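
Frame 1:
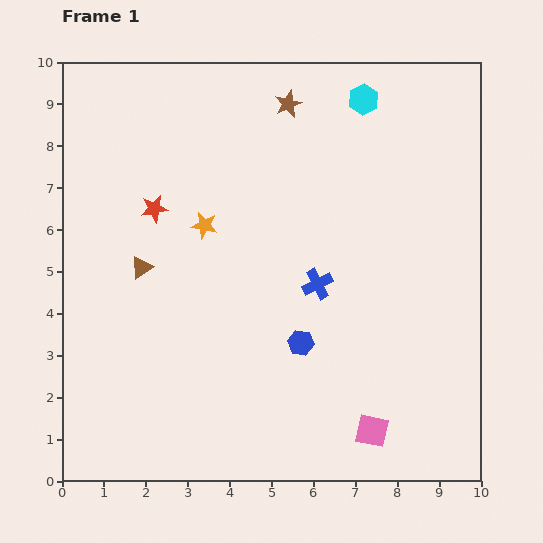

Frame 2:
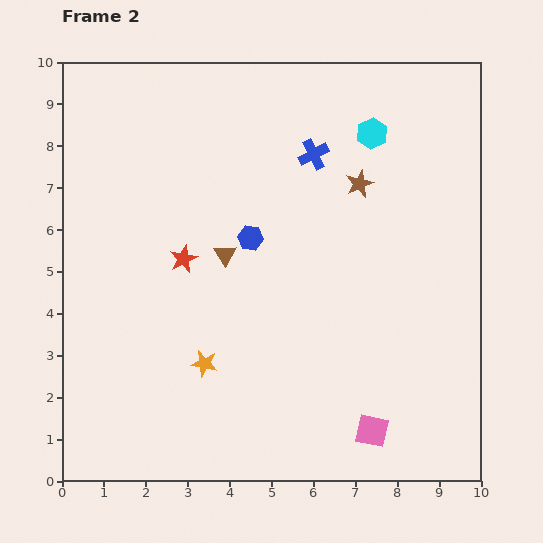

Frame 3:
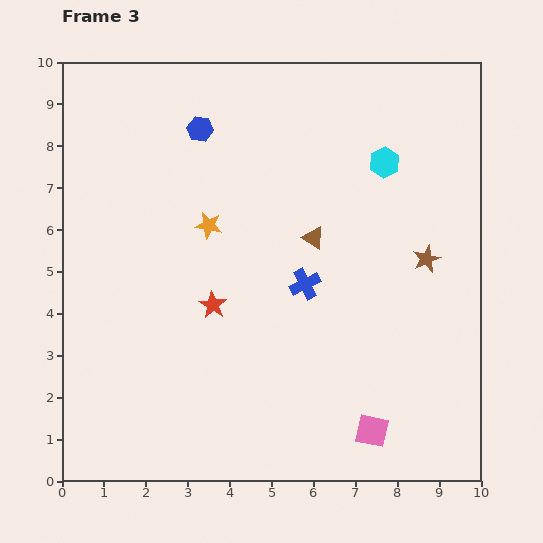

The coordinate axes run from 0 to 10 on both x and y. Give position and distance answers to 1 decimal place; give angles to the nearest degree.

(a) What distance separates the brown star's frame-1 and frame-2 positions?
2.5

The brown star moved from (5.4, 9.0) to (7.1, 7.1), a distance of √(1.7² + 1.9²) ≈ 2.5.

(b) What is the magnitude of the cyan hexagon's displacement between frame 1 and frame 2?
0.8

The cyan hexagon moved from (7.2, 9.1) to (7.4, 8.3), a distance of √(0.2² + 0.8²) ≈ 0.8.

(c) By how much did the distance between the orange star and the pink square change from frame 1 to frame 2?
-2.0

Distance in frame 1: 6.3. Distance in frame 2: 4.3.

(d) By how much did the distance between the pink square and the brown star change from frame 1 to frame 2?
-2.2

Distance in frame 1: 8.1. Distance in frame 2: 5.9.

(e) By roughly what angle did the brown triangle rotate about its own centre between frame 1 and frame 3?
54° counter-clockwise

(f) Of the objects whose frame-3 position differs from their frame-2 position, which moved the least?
the cyan hexagon

(moved 0.8)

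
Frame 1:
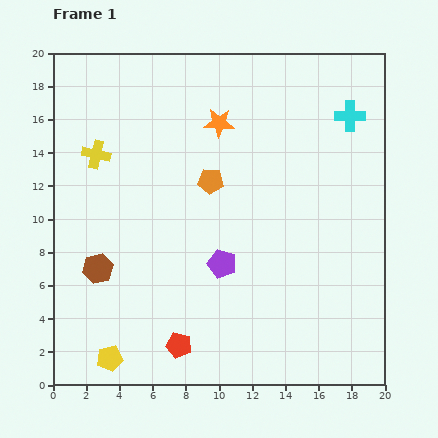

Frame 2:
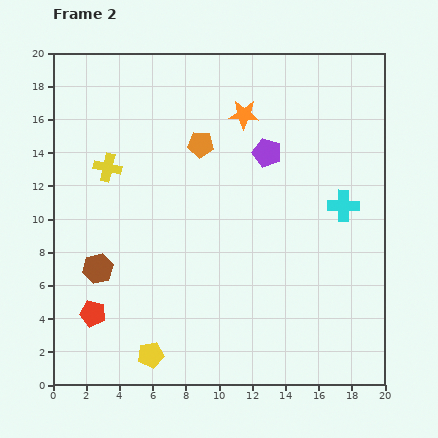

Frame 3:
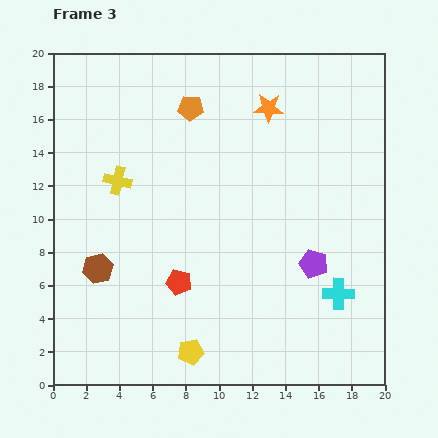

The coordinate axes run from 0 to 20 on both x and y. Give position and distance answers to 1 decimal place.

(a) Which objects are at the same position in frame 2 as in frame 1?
the brown hexagon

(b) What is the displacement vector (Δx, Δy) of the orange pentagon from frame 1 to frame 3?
(-1.2, 4.4)

The orange pentagon was at (9.5, 12.3) in frame 1 and (8.3, 16.7) in frame 3.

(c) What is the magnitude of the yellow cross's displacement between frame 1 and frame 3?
2.1

The yellow cross moved from (2.6, 13.9) to (3.9, 12.3), a distance of √(1.3² + 1.6²) ≈ 2.1.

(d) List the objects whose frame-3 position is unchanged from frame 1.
the brown hexagon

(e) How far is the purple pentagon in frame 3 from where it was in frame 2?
7.3

The purple pentagon moved from (12.9, 14.0) to (15.7, 7.3), a distance of √(2.8² + 6.7²) ≈ 7.3.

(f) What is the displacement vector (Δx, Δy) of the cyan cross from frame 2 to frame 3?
(-0.3, -5.3)

The cyan cross was at (17.5, 10.8) in frame 2 and (17.2, 5.5) in frame 3.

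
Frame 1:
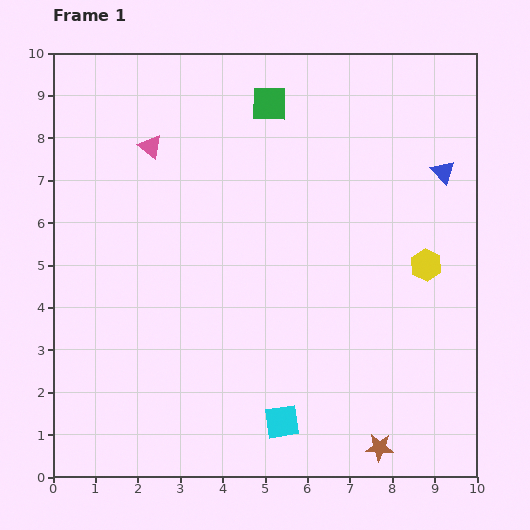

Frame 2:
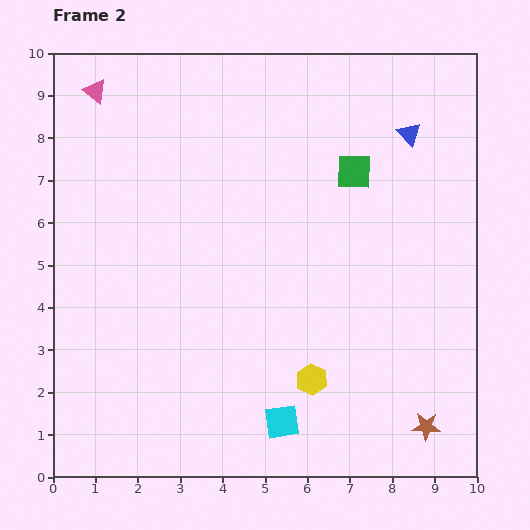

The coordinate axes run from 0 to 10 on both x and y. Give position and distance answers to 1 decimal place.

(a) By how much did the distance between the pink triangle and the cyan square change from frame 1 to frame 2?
+1.8

Distance in frame 1: 7.2. Distance in frame 2: 9.0.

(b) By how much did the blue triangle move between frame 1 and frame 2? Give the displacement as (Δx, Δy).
(-0.8, 0.9)

The blue triangle was at (9.2, 7.2) in frame 1 and (8.4, 8.1) in frame 2.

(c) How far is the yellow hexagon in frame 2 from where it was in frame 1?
3.8

The yellow hexagon moved from (8.8, 5.0) to (6.1, 2.3), a distance of √(2.7² + 2.7²) ≈ 3.8.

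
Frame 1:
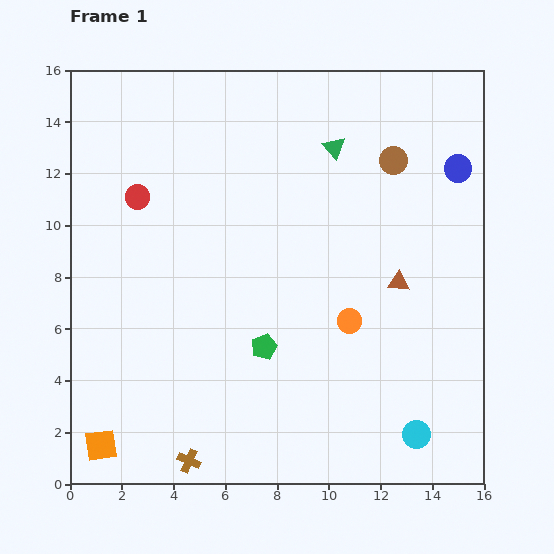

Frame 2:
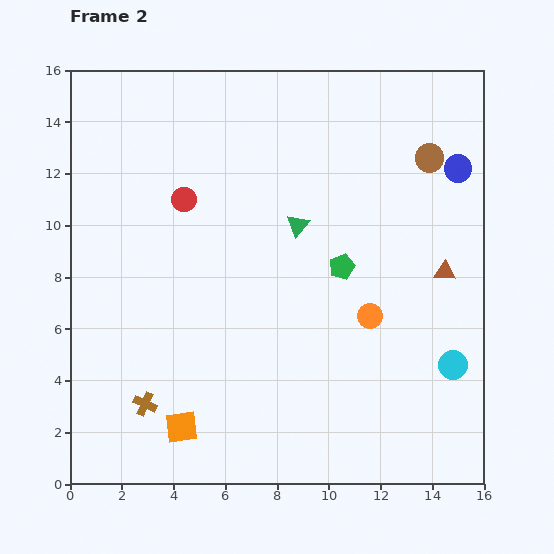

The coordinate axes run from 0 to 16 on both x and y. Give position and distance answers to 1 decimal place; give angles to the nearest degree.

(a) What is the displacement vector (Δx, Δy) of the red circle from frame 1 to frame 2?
(1.8, -0.1)

The red circle was at (2.6, 11.1) in frame 1 and (4.4, 11.0) in frame 2.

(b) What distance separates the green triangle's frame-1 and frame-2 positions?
3.3

The green triangle moved from (10.2, 13.0) to (8.8, 10.0), a distance of √(1.4² + 3.0²) ≈ 3.3.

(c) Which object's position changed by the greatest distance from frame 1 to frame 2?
the green pentagon

(moved 4.3; next 3.3)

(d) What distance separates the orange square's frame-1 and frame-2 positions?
3.2

The orange square moved from (1.2, 1.5) to (4.3, 2.2), a distance of √(3.1² + 0.7²) ≈ 3.2.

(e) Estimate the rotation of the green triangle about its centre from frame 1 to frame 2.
19° clockwise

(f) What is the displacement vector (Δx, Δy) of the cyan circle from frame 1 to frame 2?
(1.4, 2.7)

The cyan circle was at (13.4, 1.9) in frame 1 and (14.8, 4.6) in frame 2.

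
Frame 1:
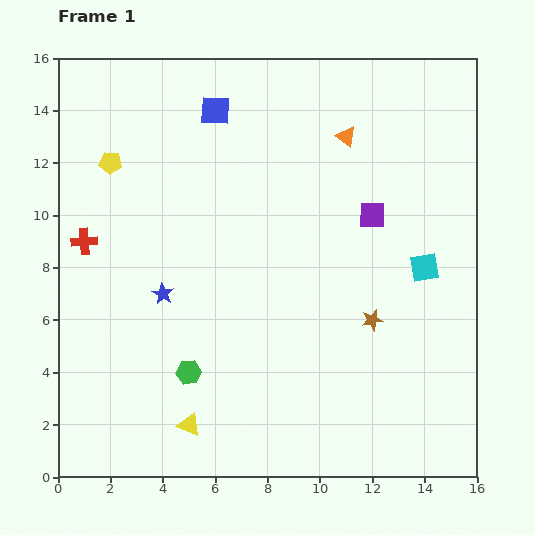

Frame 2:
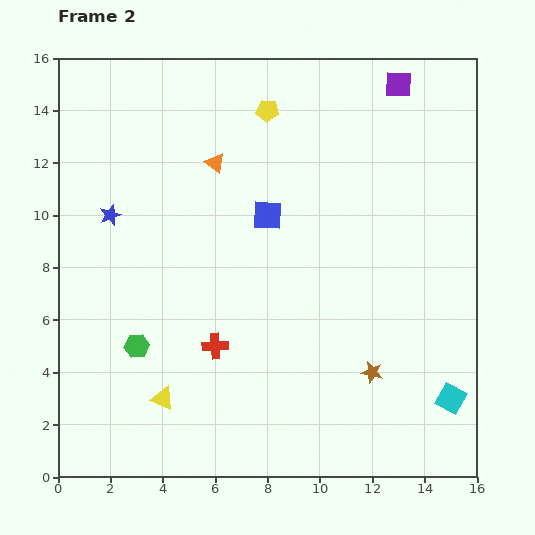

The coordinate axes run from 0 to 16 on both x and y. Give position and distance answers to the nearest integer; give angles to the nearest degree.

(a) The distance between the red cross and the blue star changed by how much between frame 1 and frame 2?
+2

Distance in frame 1: 4. Distance in frame 2: 6.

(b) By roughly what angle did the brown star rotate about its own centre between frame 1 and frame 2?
24° clockwise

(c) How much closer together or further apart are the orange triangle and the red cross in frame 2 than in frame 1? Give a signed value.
-4

Distance in frame 1: 11. Distance in frame 2: 7.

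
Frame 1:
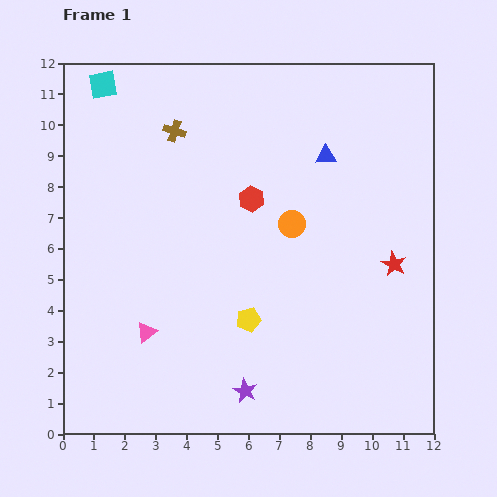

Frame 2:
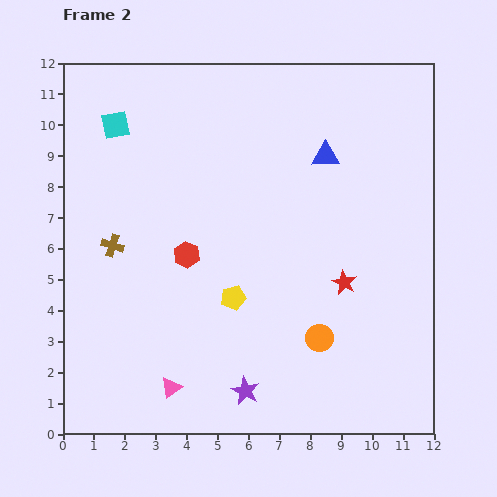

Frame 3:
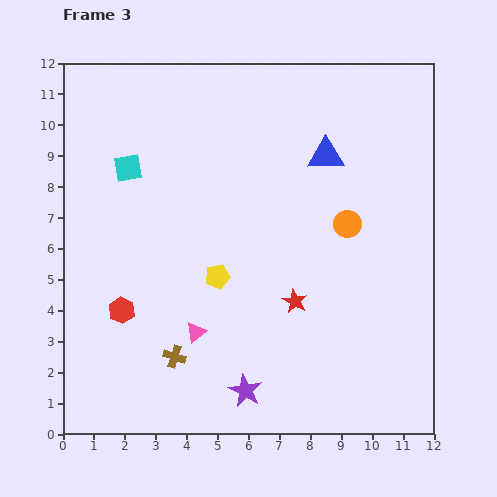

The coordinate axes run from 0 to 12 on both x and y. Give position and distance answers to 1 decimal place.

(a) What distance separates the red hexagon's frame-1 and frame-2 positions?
2.8

The red hexagon moved from (6.1, 7.6) to (4.0, 5.8), a distance of √(2.1² + 1.8²) ≈ 2.8.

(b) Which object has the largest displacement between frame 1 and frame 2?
the brown cross

(moved 4.2; next 3.8)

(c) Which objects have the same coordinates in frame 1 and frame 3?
the blue triangle, the purple star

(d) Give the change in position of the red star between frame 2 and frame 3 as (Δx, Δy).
(-1.6, -0.6)

The red star was at (9.1, 4.9) in frame 2 and (7.5, 4.3) in frame 3.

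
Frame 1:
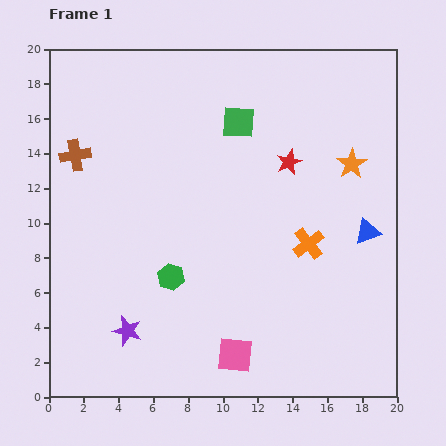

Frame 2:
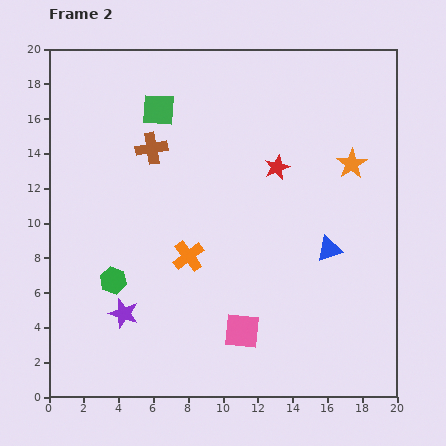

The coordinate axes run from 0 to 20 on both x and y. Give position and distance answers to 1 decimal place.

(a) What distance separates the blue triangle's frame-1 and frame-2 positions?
2.4

The blue triangle moved from (18.3, 9.5) to (16.1, 8.5), a distance of √(2.2² + 1.0²) ≈ 2.4.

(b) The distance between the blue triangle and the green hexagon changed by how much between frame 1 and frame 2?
+0.9

Distance in frame 1: 11.6. Distance in frame 2: 12.5.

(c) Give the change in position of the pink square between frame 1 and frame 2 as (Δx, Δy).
(0.4, 1.4)

The pink square was at (10.7, 2.4) in frame 1 and (11.1, 3.8) in frame 2.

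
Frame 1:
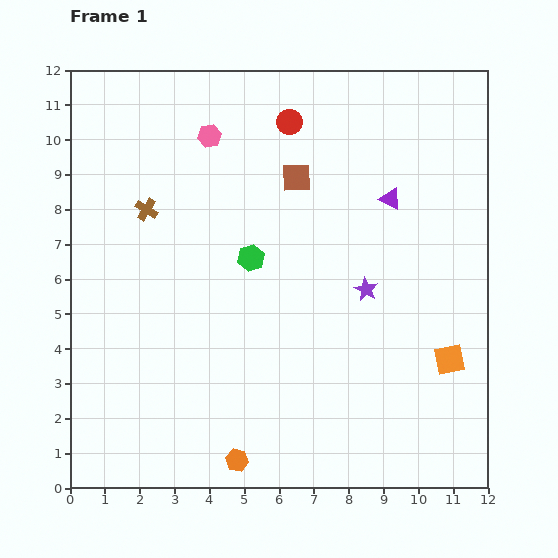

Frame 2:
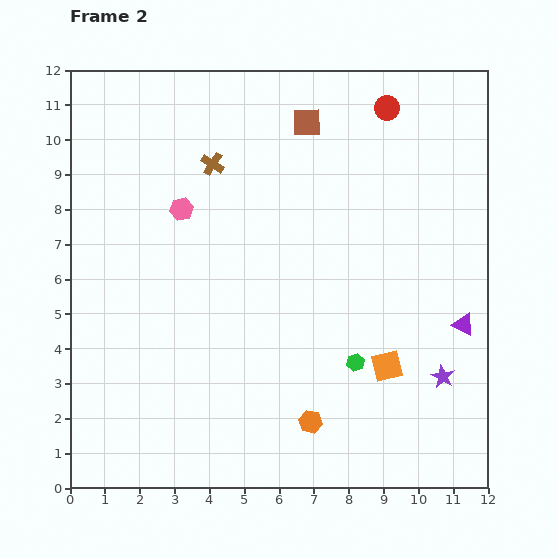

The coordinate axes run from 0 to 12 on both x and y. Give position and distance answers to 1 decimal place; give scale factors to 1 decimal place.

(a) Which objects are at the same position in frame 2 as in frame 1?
none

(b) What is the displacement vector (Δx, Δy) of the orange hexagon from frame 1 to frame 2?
(2.1, 1.1)

The orange hexagon was at (4.8, 0.8) in frame 1 and (6.9, 1.9) in frame 2.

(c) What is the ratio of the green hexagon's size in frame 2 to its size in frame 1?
0.7×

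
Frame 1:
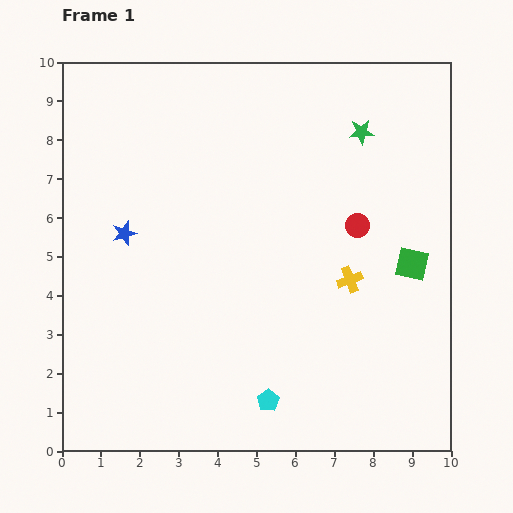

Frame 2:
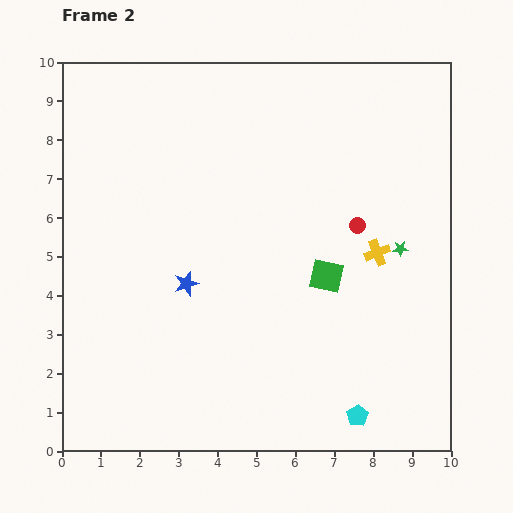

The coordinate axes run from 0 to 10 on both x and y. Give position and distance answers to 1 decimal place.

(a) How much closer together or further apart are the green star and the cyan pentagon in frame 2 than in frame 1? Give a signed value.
-2.9

Distance in frame 1: 7.3. Distance in frame 2: 4.4.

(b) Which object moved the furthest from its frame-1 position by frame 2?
the green star

(moved 3.2; next 2.3)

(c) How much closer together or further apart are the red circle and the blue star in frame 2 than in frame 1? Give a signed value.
-1.4

Distance in frame 1: 6.0. Distance in frame 2: 4.6.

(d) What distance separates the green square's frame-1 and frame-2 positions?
2.2

The green square moved from (9.0, 4.8) to (6.8, 4.5), a distance of √(2.2² + 0.3²) ≈ 2.2.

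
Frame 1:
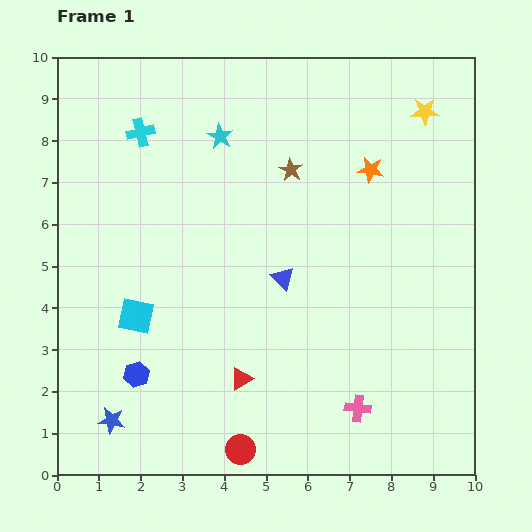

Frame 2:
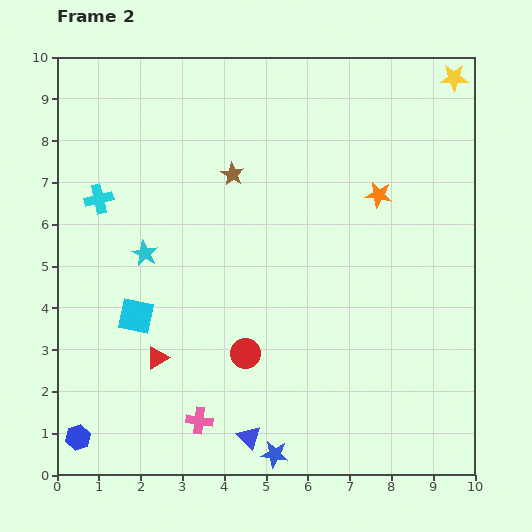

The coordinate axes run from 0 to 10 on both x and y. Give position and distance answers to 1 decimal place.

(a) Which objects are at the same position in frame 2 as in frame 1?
the cyan square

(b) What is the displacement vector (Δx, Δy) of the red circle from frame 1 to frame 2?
(0.1, 2.3)

The red circle was at (4.4, 0.6) in frame 1 and (4.5, 2.9) in frame 2.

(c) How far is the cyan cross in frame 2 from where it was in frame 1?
1.9

The cyan cross moved from (2.0, 8.2) to (1.0, 6.6), a distance of √(1.0² + 1.6²) ≈ 1.9.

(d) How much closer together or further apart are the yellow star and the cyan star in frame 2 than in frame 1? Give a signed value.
+3.6

Distance in frame 1: 4.9. Distance in frame 2: 8.5.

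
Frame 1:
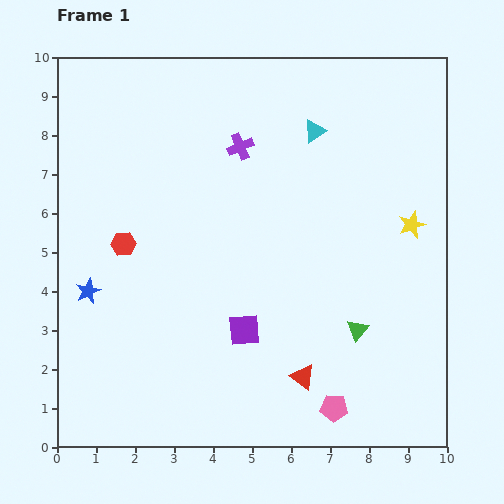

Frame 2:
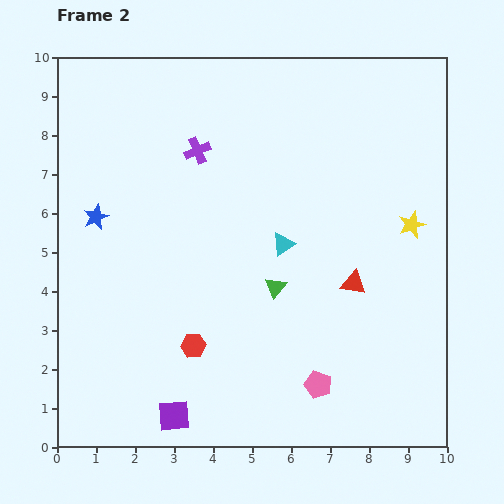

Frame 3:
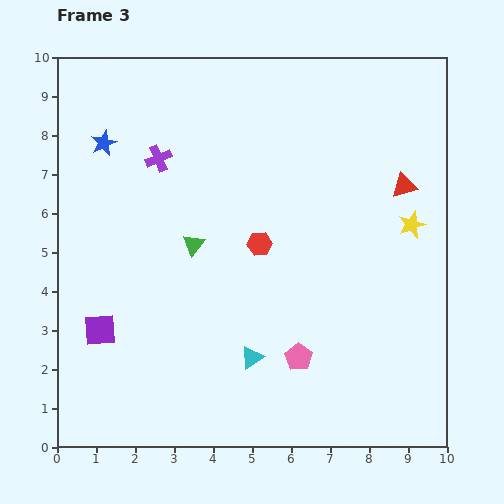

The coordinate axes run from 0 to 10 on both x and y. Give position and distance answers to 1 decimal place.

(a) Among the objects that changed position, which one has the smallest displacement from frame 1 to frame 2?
the pink pentagon

(moved 0.7)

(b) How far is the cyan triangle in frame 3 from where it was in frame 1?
6.0

The cyan triangle moved from (6.6, 8.1) to (5.0, 2.3), a distance of √(1.6² + 5.8²) ≈ 6.0.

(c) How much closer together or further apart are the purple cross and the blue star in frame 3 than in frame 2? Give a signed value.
-1.6

Distance in frame 2: 3.1. Distance in frame 3: 1.5.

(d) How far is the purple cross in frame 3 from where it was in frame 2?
1.0

The purple cross moved from (3.6, 7.6) to (2.6, 7.4), a distance of √(1.0² + 0.2²) ≈ 1.0.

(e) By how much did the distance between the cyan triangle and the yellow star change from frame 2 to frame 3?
+2.0

Distance in frame 2: 3.3. Distance in frame 3: 5.3.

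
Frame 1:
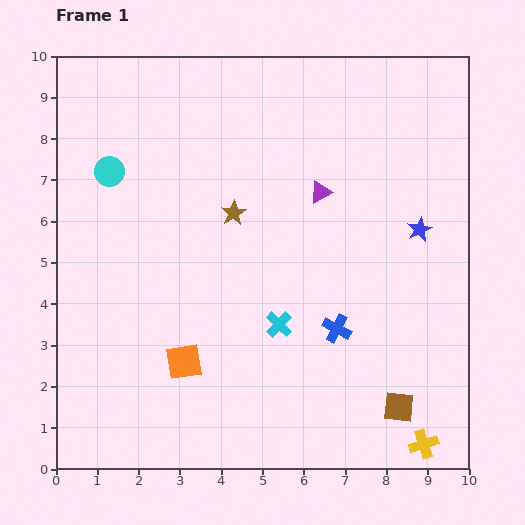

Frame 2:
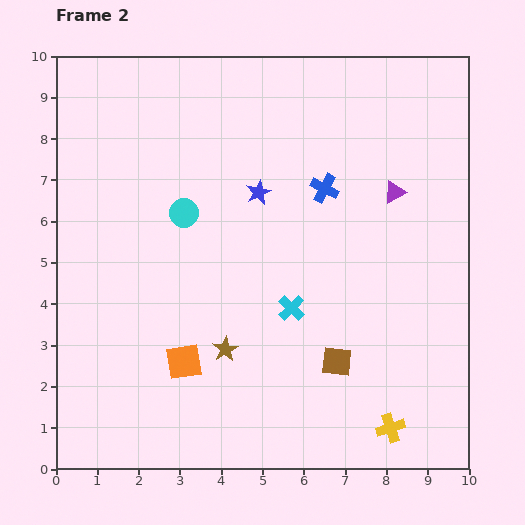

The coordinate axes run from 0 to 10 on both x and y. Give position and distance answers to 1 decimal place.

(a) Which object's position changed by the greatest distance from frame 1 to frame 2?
the blue star

(moved 4.0; next 3.4)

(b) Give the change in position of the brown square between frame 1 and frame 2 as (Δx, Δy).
(-1.5, 1.1)

The brown square was at (8.3, 1.5) in frame 1 and (6.8, 2.6) in frame 2.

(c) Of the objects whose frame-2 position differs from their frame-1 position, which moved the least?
the cyan cross

(moved 0.5)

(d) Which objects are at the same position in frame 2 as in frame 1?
the orange square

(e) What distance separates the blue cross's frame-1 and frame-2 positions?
3.4

The blue cross moved from (6.8, 3.4) to (6.5, 6.8), a distance of √(0.3² + 3.4²) ≈ 3.4.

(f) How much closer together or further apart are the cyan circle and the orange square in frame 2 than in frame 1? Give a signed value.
-1.3

Distance in frame 1: 4.9. Distance in frame 2: 3.6.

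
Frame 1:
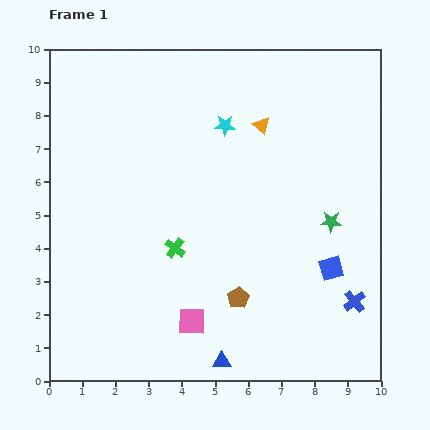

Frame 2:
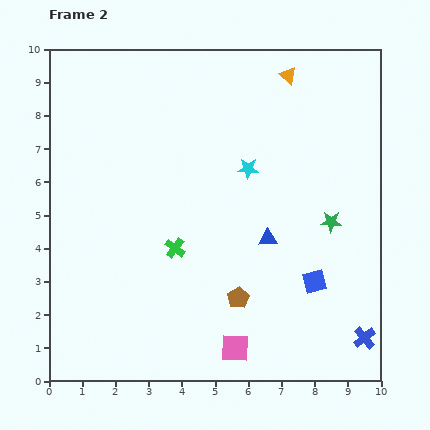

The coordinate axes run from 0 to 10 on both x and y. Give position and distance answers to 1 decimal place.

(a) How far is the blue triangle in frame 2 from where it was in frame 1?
4.0

The blue triangle moved from (5.2, 0.6) to (6.6, 4.3), a distance of √(1.4² + 3.7²) ≈ 4.0.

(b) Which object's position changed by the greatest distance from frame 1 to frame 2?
the blue triangle

(moved 4.0; next 1.7)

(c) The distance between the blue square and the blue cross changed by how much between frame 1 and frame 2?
+1.1

Distance in frame 1: 1.2. Distance in frame 2: 2.3.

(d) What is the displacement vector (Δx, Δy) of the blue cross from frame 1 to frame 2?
(0.3, -1.1)

The blue cross was at (9.2, 2.4) in frame 1 and (9.5, 1.3) in frame 2.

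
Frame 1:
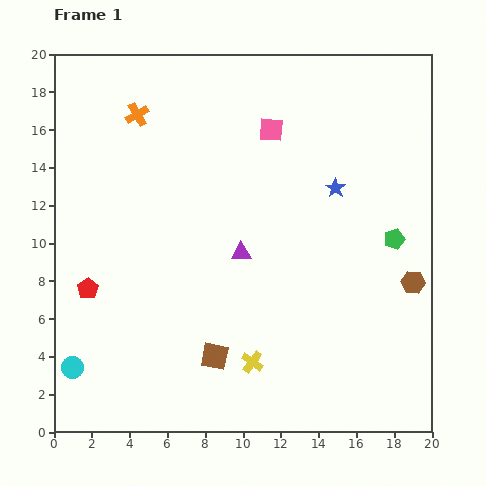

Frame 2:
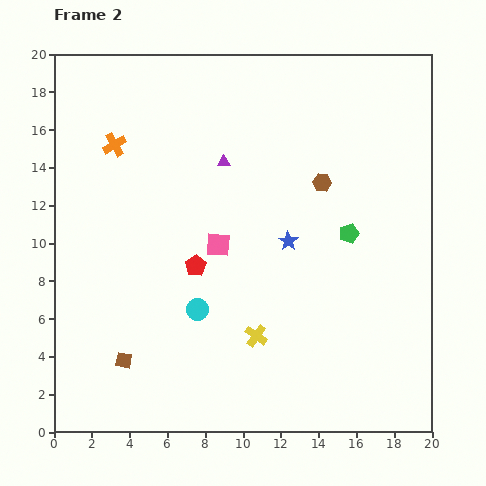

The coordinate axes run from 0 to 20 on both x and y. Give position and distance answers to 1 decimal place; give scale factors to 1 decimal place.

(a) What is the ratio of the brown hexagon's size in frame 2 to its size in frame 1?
0.8×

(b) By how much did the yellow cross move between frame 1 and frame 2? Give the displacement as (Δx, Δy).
(0.2, 1.4)

The yellow cross was at (10.5, 3.7) in frame 1 and (10.7, 5.1) in frame 2.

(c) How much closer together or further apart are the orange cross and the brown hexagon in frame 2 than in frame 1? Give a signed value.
-5.9

Distance in frame 1: 17.1. Distance in frame 2: 11.2.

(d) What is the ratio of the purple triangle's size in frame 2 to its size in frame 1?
0.6×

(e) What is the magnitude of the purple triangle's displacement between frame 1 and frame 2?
4.9

The purple triangle moved from (9.9, 9.5) to (9.0, 14.3), a distance of √(0.9² + 4.8²) ≈ 4.9.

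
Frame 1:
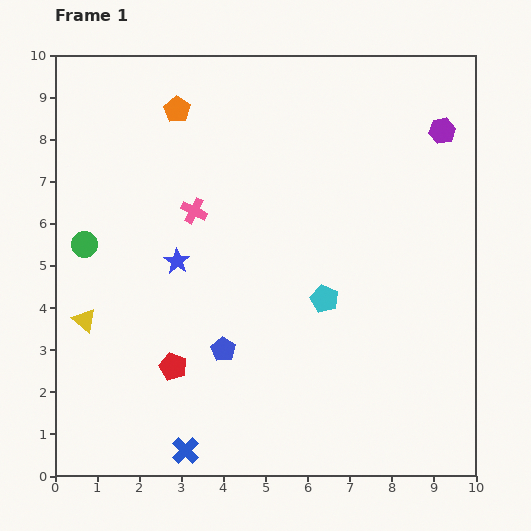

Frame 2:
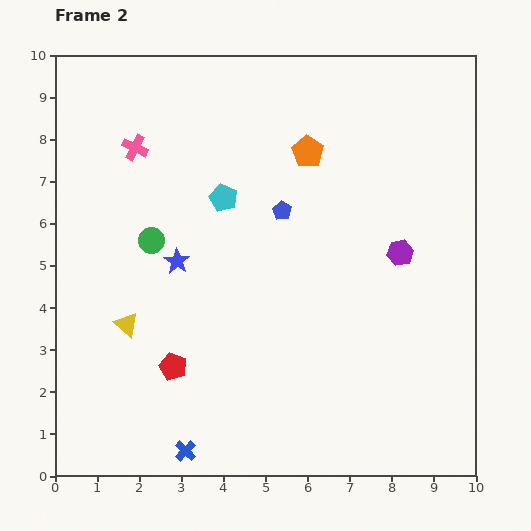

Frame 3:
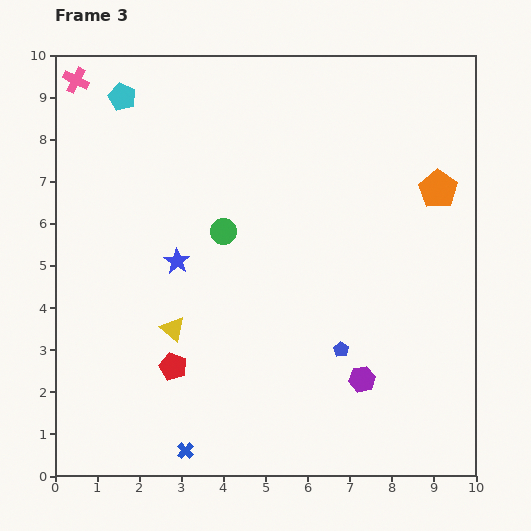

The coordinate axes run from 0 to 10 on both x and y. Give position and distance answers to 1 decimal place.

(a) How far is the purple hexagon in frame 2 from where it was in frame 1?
3.1

The purple hexagon moved from (9.2, 8.2) to (8.2, 5.3), a distance of √(1.0² + 2.9²) ≈ 3.1.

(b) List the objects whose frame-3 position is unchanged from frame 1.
the red pentagon, the blue cross, the blue star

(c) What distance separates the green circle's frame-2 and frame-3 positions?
1.7

The green circle moved from (2.3, 5.6) to (4.0, 5.8), a distance of √(1.7² + 0.2²) ≈ 1.7.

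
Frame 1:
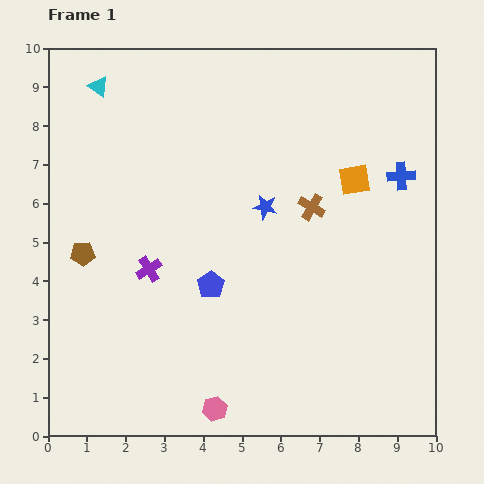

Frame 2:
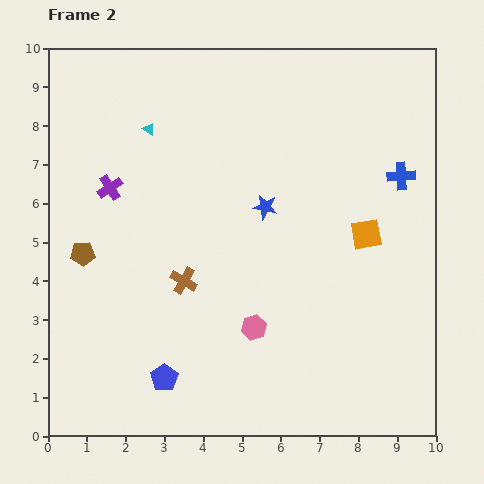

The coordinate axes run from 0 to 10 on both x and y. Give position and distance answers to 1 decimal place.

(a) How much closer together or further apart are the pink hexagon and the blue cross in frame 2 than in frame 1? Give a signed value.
-2.3

Distance in frame 1: 7.7. Distance in frame 2: 5.4.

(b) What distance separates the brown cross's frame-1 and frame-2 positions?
3.8

The brown cross moved from (6.8, 5.9) to (3.5, 4.0), a distance of √(3.3² + 1.9²) ≈ 3.8.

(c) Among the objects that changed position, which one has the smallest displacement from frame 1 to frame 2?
the orange square

(moved 1.4)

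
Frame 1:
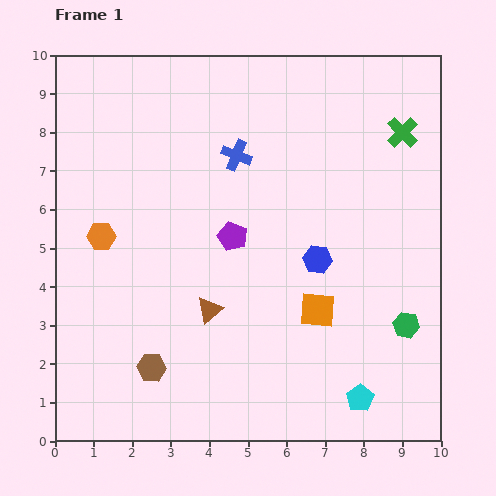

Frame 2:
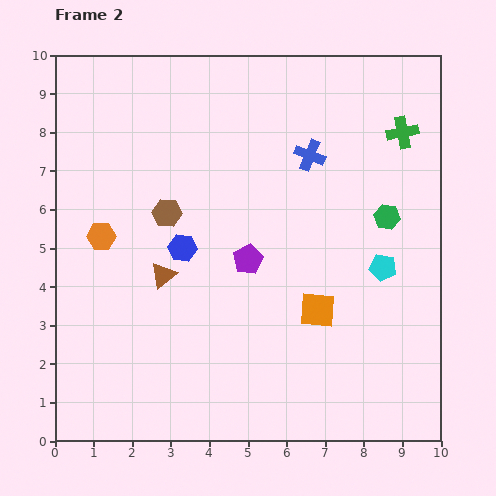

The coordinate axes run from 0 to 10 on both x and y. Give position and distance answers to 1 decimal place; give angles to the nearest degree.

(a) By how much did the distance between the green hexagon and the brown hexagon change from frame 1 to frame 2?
-1.0

Distance in frame 1: 6.7. Distance in frame 2: 5.7.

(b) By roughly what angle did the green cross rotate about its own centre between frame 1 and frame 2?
34° clockwise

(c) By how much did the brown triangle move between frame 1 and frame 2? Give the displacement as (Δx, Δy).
(-1.2, 0.9)

The brown triangle was at (4.0, 3.4) in frame 1 and (2.8, 4.3) in frame 2.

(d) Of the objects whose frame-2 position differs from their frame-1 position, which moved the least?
the purple pentagon

(moved 0.7)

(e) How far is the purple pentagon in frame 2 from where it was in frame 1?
0.7

The purple pentagon moved from (4.6, 5.3) to (5.0, 4.7), a distance of √(0.4² + 0.6²) ≈ 0.7.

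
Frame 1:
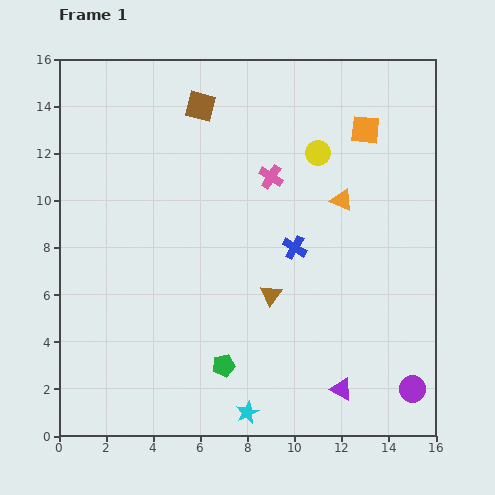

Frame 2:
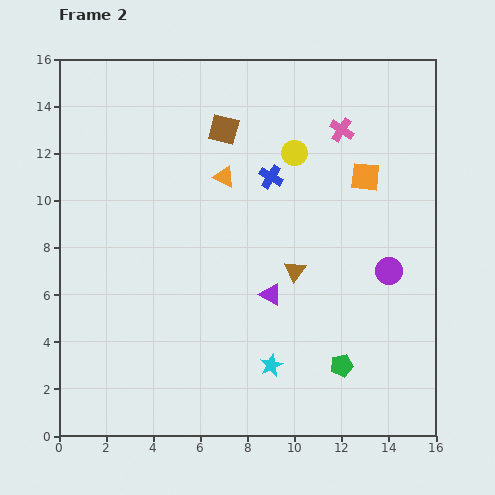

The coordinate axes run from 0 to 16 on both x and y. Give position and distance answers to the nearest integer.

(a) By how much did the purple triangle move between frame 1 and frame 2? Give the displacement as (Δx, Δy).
(-3, 4)

The purple triangle was at (12, 2) in frame 1 and (9, 6) in frame 2.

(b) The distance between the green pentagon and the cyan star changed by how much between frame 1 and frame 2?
+1

Distance in frame 1: 2. Distance in frame 2: 3.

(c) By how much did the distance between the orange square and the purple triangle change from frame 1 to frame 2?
-5

Distance in frame 1: 11. Distance in frame 2: 6.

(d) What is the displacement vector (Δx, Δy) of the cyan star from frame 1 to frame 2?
(1, 2)

The cyan star was at (8, 1) in frame 1 and (9, 3) in frame 2.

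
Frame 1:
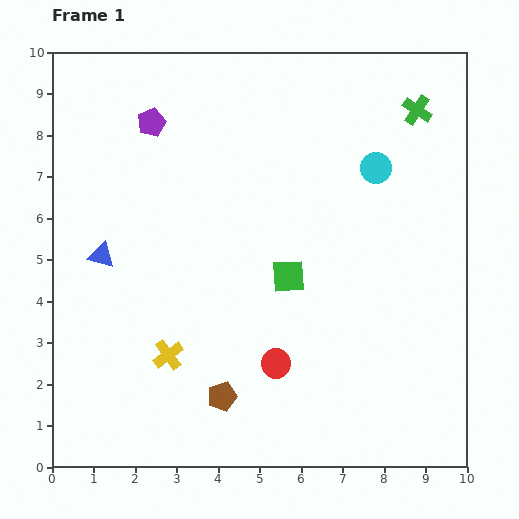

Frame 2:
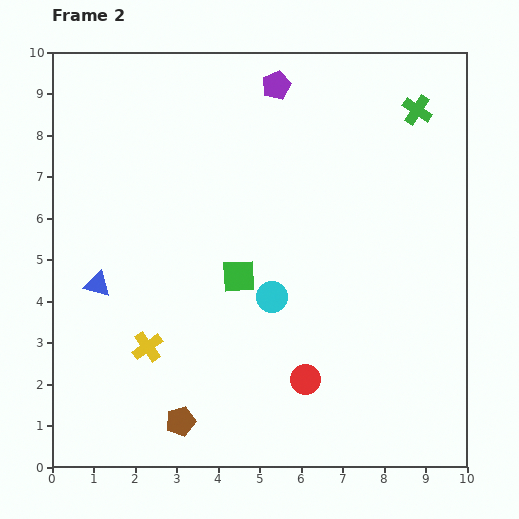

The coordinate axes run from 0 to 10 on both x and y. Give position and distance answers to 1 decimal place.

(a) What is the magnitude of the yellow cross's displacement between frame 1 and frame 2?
0.5

The yellow cross moved from (2.8, 2.7) to (2.3, 2.9), a distance of √(0.5² + 0.2²) ≈ 0.5.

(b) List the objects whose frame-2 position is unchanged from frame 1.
the green cross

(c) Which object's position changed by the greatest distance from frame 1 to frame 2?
the cyan circle

(moved 4.0; next 3.1)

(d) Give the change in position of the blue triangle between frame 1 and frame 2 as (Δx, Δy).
(-0.1, -0.7)

The blue triangle was at (1.2, 5.1) in frame 1 and (1.1, 4.4) in frame 2.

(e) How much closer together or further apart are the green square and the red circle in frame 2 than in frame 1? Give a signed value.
+0.9

Distance in frame 1: 2.1. Distance in frame 2: 3.0.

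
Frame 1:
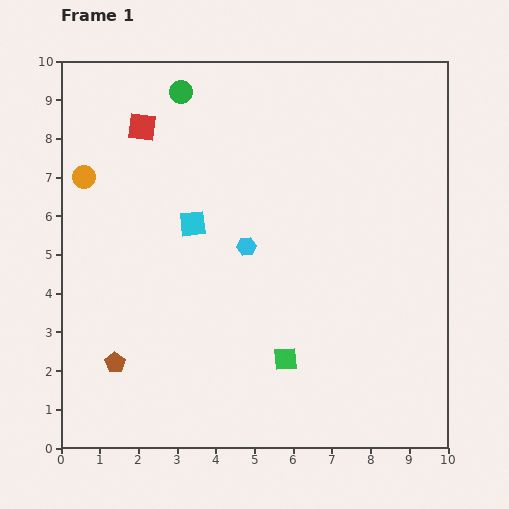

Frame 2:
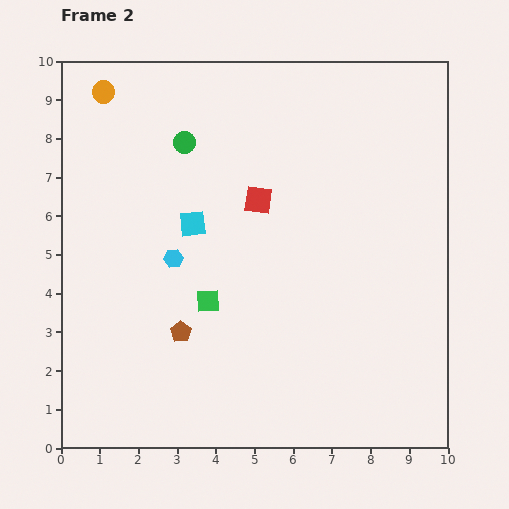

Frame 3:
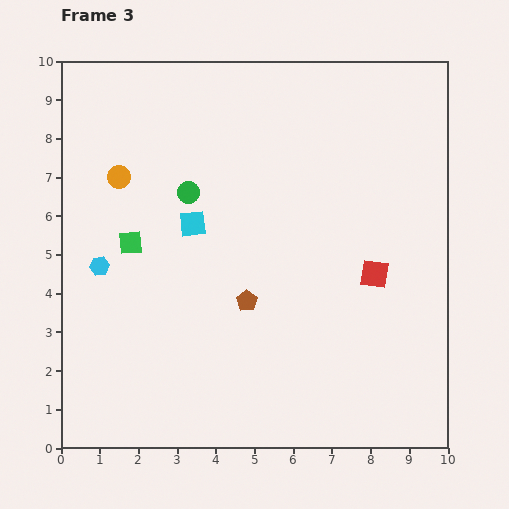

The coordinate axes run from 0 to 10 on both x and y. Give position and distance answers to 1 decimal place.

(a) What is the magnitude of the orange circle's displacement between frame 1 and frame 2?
2.3

The orange circle moved from (0.6, 7.0) to (1.1, 9.2), a distance of √(0.5² + 2.2²) ≈ 2.3.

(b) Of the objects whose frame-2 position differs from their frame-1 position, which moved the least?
the green circle

(moved 1.3)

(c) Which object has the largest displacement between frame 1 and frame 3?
the red square

(moved 7.1; next 5.0)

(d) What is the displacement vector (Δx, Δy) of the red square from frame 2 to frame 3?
(3.0, -1.9)

The red square was at (5.1, 6.4) in frame 2 and (8.1, 4.5) in frame 3.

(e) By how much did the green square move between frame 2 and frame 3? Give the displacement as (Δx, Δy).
(-2.0, 1.5)

The green square was at (3.8, 3.8) in frame 2 and (1.8, 5.3) in frame 3.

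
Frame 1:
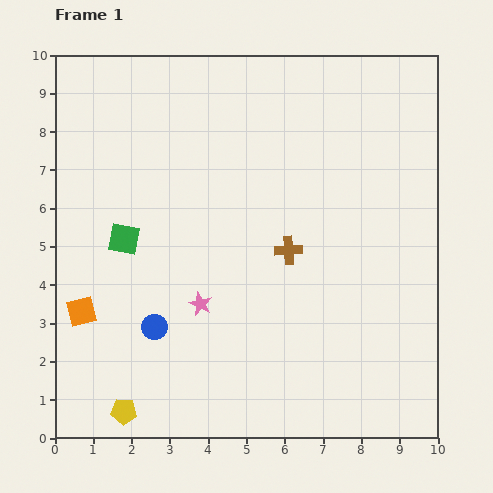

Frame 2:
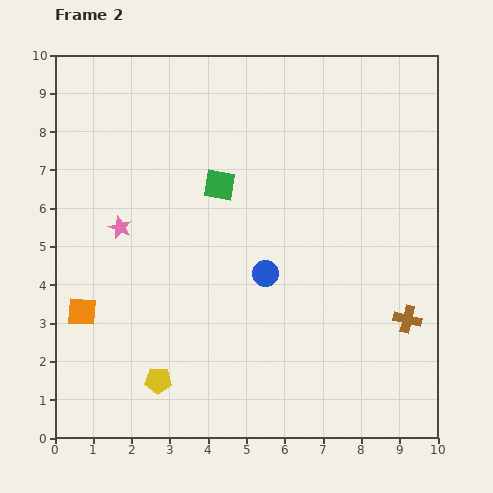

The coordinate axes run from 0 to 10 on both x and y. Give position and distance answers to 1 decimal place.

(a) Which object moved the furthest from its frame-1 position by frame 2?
the brown cross

(moved 3.6; next 3.2)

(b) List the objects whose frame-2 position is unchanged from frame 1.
the orange square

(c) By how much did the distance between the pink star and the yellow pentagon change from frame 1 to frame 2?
+0.7

Distance in frame 1: 3.4. Distance in frame 2: 4.1.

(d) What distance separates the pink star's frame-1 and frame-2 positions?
2.9

The pink star moved from (3.8, 3.5) to (1.7, 5.5), a distance of √(2.1² + 2.0²) ≈ 2.9.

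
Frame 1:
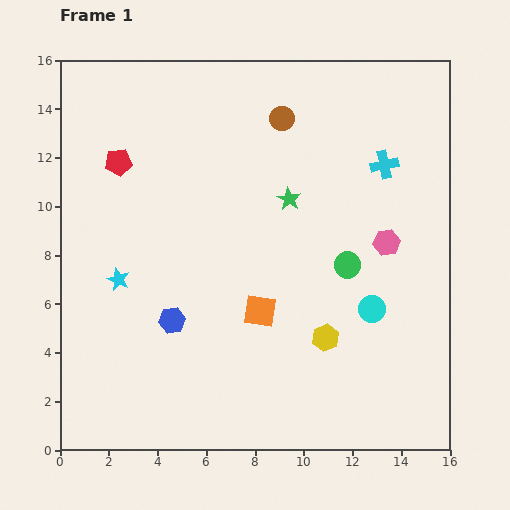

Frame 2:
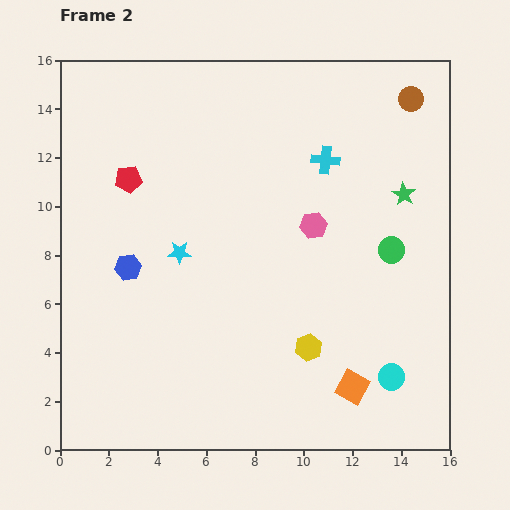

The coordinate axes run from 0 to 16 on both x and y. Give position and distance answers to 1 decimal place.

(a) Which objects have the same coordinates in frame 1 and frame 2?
none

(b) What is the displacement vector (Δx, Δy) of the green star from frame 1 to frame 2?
(4.7, 0.2)

The green star was at (9.4, 10.3) in frame 1 and (14.1, 10.5) in frame 2.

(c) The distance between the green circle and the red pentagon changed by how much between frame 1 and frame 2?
+0.9

Distance in frame 1: 10.3. Distance in frame 2: 11.2.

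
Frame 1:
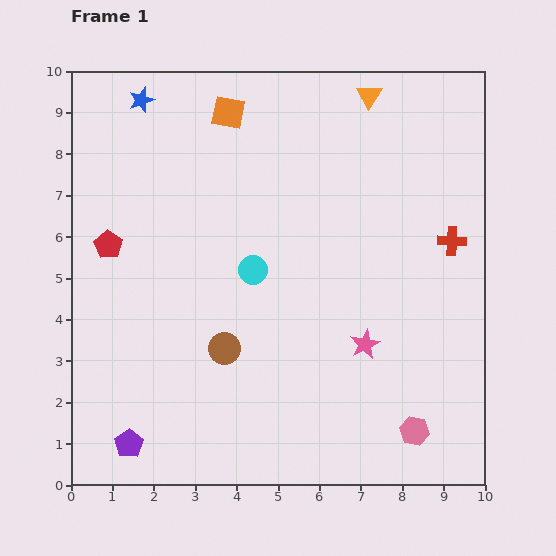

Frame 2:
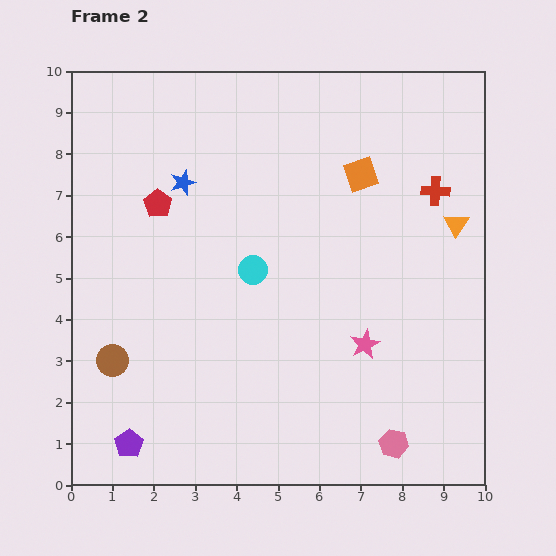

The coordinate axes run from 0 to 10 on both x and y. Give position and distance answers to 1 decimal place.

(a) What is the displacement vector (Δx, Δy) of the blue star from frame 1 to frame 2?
(1.0, -2.0)

The blue star was at (1.7, 9.3) in frame 1 and (2.7, 7.3) in frame 2.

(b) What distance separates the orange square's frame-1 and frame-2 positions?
3.5

The orange square moved from (3.8, 9.0) to (7.0, 7.5), a distance of √(3.2² + 1.5²) ≈ 3.5.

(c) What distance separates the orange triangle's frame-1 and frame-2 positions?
3.7

The orange triangle moved from (7.2, 9.4) to (9.3, 6.3), a distance of √(2.1² + 3.1²) ≈ 3.7.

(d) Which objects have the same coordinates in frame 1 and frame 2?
the cyan circle, the pink star, the purple pentagon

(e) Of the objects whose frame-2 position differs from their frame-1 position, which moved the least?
the pink hexagon

(moved 0.6)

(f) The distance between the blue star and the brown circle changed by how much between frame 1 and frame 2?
-1.7

Distance in frame 1: 6.3. Distance in frame 2: 4.6.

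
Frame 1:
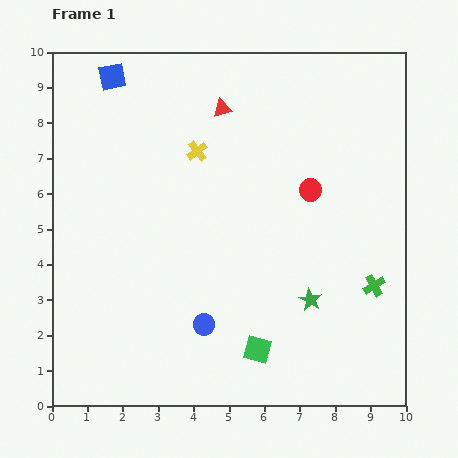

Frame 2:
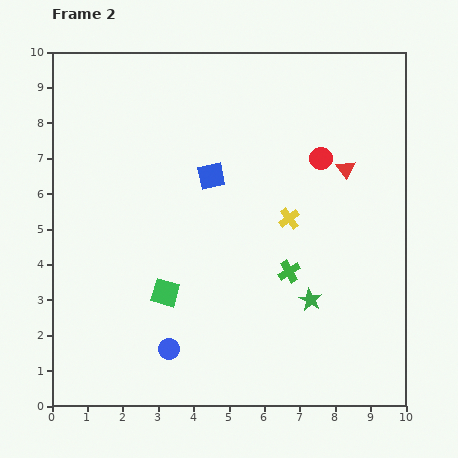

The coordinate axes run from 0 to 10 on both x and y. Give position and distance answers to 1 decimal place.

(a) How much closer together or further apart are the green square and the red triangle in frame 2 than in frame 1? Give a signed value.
-0.7

Distance in frame 1: 6.9. Distance in frame 2: 6.2.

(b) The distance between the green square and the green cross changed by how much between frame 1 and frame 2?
-0.2

Distance in frame 1: 3.8. Distance in frame 2: 3.6.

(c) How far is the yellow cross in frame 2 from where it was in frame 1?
3.2

The yellow cross moved from (4.1, 7.2) to (6.7, 5.3), a distance of √(2.6² + 1.9²) ≈ 3.2.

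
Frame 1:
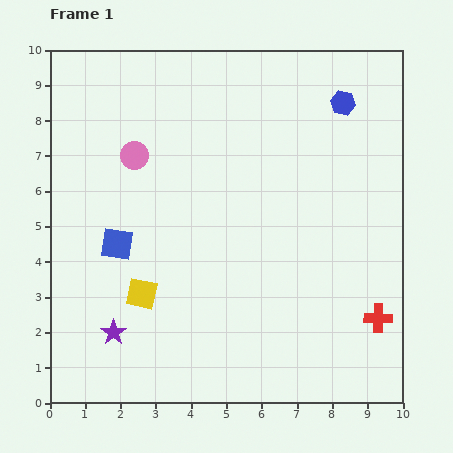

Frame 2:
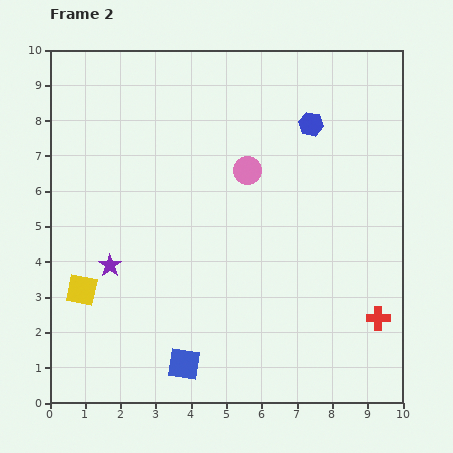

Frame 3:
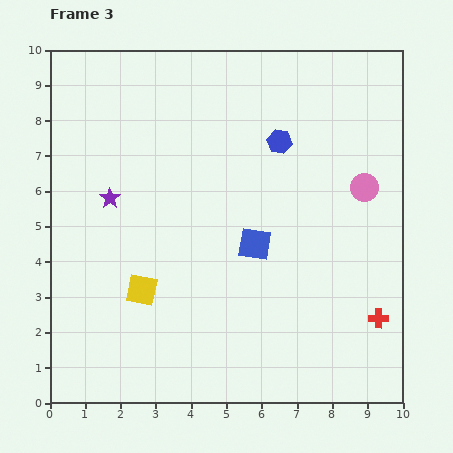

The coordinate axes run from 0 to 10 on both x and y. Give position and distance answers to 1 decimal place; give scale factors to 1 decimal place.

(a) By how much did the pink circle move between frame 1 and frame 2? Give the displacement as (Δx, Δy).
(3.2, -0.4)

The pink circle was at (2.4, 7.0) in frame 1 and (5.6, 6.6) in frame 2.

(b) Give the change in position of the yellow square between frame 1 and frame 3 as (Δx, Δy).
(0.0, 0.1)

The yellow square was at (2.6, 3.1) in frame 1 and (2.6, 3.2) in frame 3.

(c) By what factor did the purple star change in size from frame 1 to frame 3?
0.8×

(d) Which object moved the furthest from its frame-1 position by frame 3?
the pink circle

(moved 6.6; next 3.9)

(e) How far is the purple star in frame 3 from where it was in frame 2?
1.9

The purple star moved from (1.7, 3.9) to (1.7, 5.8), a distance of √(0.0² + 1.9²) ≈ 1.9.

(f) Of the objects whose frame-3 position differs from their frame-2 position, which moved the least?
the blue hexagon

(moved 1.0)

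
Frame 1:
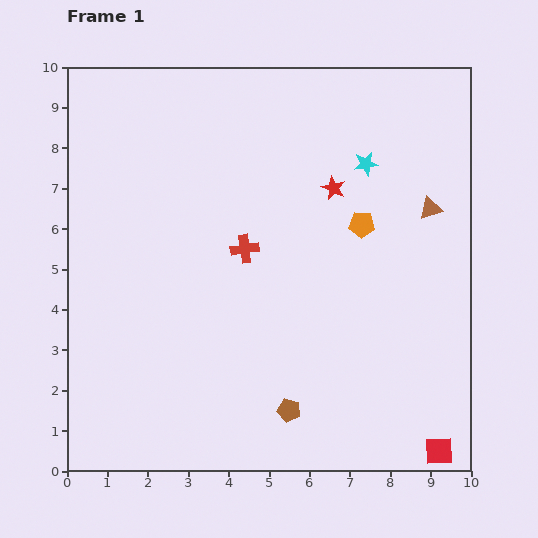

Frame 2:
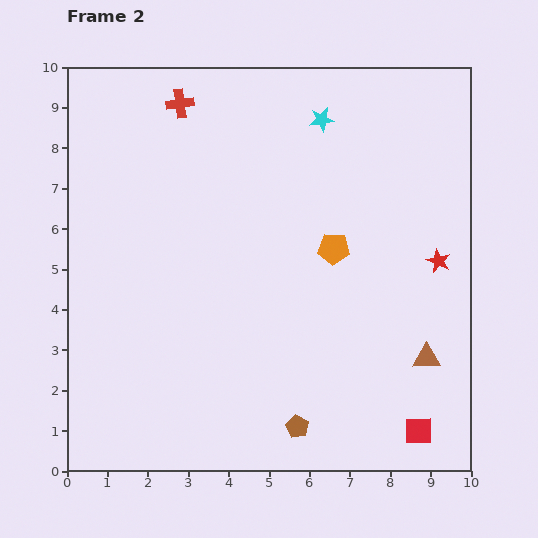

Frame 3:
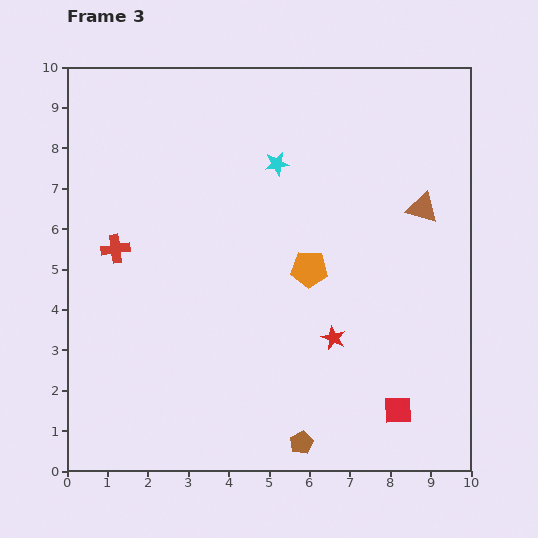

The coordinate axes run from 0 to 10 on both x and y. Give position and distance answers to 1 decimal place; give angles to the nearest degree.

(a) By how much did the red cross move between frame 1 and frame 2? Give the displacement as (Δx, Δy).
(-1.6, 3.6)

The red cross was at (4.4, 5.5) in frame 1 and (2.8, 9.1) in frame 2.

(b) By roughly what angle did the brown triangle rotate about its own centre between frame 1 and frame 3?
35° clockwise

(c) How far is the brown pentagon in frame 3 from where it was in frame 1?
0.9

The brown pentagon moved from (5.5, 1.5) to (5.8, 0.7), a distance of √(0.3² + 0.8²) ≈ 0.9.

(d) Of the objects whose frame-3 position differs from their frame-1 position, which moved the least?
the brown triangle

(moved 0.2)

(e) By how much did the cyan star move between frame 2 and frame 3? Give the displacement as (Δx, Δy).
(-1.1, -1.1)

The cyan star was at (6.3, 8.7) in frame 2 and (5.2, 7.6) in frame 3.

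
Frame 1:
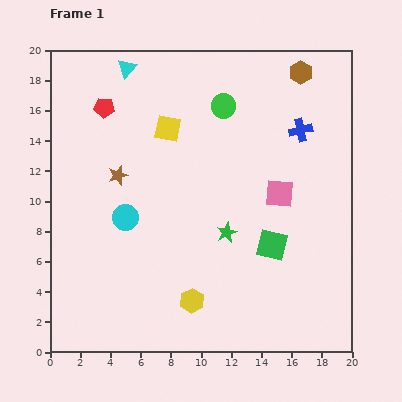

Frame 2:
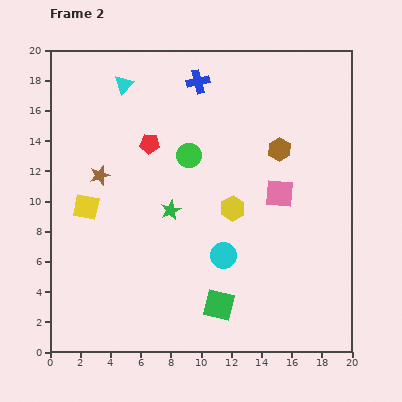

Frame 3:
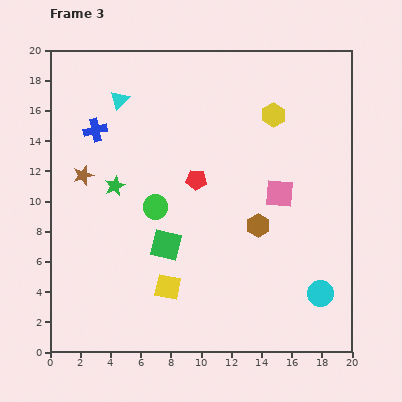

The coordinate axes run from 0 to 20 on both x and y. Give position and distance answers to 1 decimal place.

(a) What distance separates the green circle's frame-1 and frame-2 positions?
4.0

The green circle moved from (11.5, 16.3) to (9.2, 13.0), a distance of √(2.3² + 3.3²) ≈ 4.0.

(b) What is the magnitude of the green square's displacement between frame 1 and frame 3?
7.0

The green square moved from (14.7, 7.1) to (7.7, 7.1), a distance of √(7.0² + 0.0²) ≈ 7.0.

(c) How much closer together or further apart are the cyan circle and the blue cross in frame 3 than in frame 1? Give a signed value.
+5.4

Distance in frame 1: 13.0. Distance in frame 3: 18.4.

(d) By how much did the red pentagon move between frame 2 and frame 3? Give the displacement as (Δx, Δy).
(3.1, -2.4)

The red pentagon was at (6.6, 13.8) in frame 2 and (9.7, 11.4) in frame 3.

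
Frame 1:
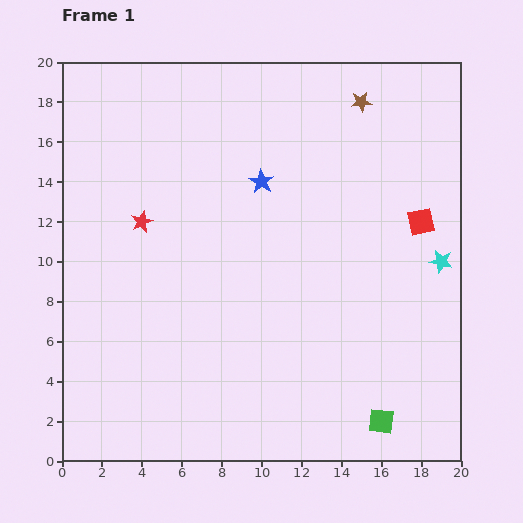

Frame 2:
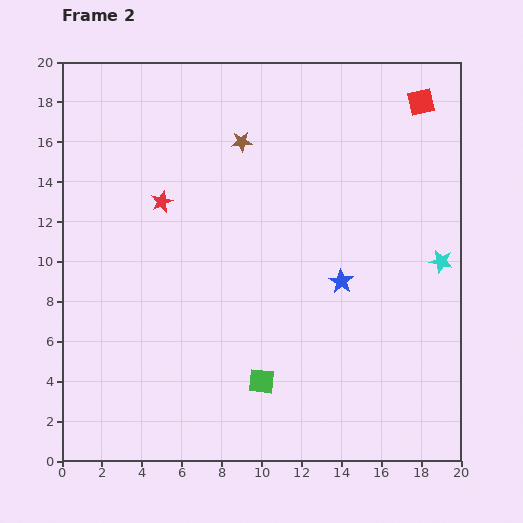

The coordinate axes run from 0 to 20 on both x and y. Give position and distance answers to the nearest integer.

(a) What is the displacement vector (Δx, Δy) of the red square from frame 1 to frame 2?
(0, 6)

The red square was at (18, 12) in frame 1 and (18, 18) in frame 2.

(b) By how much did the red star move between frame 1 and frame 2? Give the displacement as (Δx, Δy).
(1, 1)

The red star was at (4, 12) in frame 1 and (5, 13) in frame 2.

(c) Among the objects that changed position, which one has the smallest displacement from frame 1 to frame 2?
the red star

(moved 1)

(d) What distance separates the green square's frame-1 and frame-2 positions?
6

The green square moved from (16, 2) to (10, 4), a distance of √(6² + 2²) ≈ 6.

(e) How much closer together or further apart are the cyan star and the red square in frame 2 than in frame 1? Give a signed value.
+6

Distance in frame 1: 2. Distance in frame 2: 8.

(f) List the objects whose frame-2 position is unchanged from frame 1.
the cyan star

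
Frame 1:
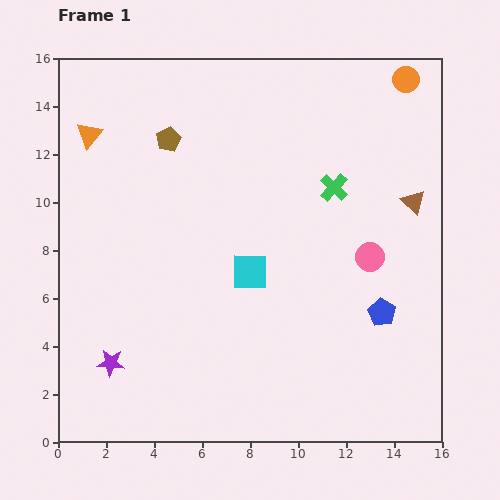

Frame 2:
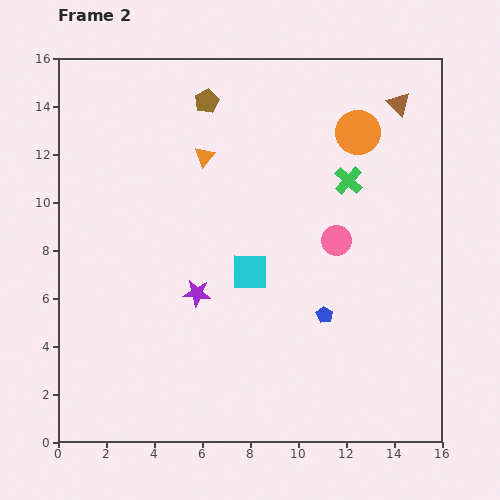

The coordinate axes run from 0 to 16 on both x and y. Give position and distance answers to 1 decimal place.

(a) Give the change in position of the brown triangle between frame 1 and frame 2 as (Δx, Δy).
(-0.6, 4.1)

The brown triangle was at (14.8, 10.0) in frame 1 and (14.2, 14.1) in frame 2.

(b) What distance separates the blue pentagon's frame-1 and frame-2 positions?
2.4

The blue pentagon moved from (13.5, 5.4) to (11.1, 5.3), a distance of √(2.4² + 0.1²) ≈ 2.4.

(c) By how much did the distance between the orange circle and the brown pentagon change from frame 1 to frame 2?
-3.8

Distance in frame 1: 10.2. Distance in frame 2: 6.4.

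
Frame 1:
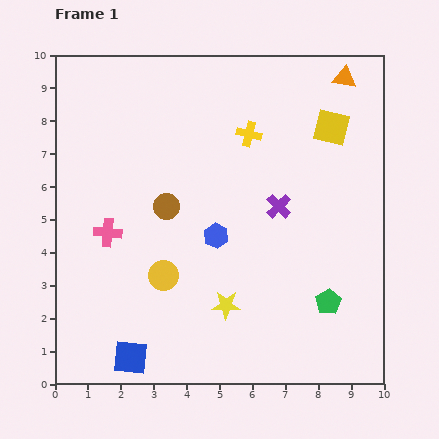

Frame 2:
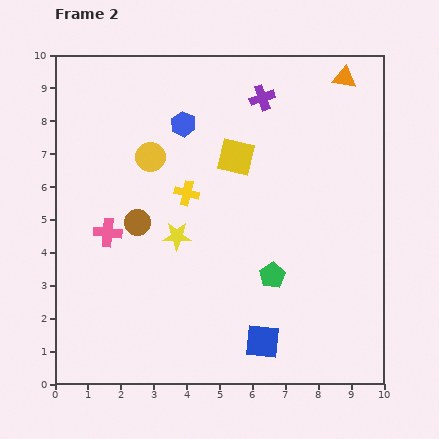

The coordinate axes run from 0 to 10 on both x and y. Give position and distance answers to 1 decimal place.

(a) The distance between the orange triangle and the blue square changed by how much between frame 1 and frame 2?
-2.3

Distance in frame 1: 10.7. Distance in frame 2: 8.4.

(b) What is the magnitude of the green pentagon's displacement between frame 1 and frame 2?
1.9

The green pentagon moved from (8.3, 2.5) to (6.6, 3.3), a distance of √(1.7² + 0.8²) ≈ 1.9.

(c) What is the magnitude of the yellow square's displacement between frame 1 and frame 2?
3.0

The yellow square moved from (8.4, 7.8) to (5.5, 6.9), a distance of √(2.9² + 0.9²) ≈ 3.0.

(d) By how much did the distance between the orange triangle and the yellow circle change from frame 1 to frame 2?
-1.7

Distance in frame 1: 8.1. Distance in frame 2: 6.4.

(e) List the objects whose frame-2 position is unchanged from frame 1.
the orange triangle, the pink cross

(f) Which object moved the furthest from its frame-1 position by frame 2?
the blue square

(moved 4.0; next 3.6)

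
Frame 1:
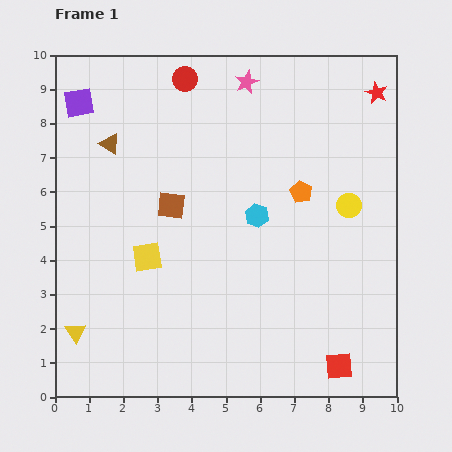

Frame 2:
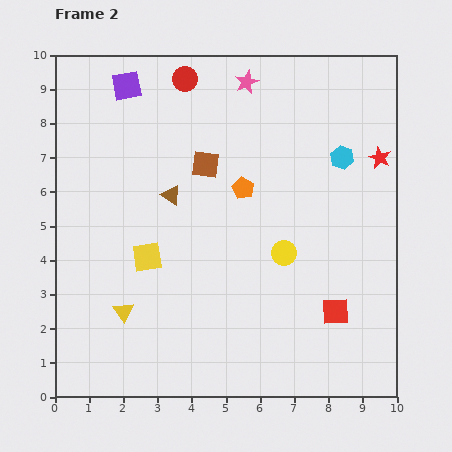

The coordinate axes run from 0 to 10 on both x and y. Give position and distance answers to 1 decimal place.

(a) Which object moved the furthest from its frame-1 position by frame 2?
the cyan hexagon

(moved 3.0; next 2.4)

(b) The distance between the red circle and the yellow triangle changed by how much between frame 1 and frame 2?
-1.1

Distance in frame 1: 8.1. Distance in frame 2: 7.0.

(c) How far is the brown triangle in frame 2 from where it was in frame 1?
2.3

The brown triangle moved from (1.6, 7.4) to (3.4, 5.9), a distance of √(1.8² + 1.5²) ≈ 2.3.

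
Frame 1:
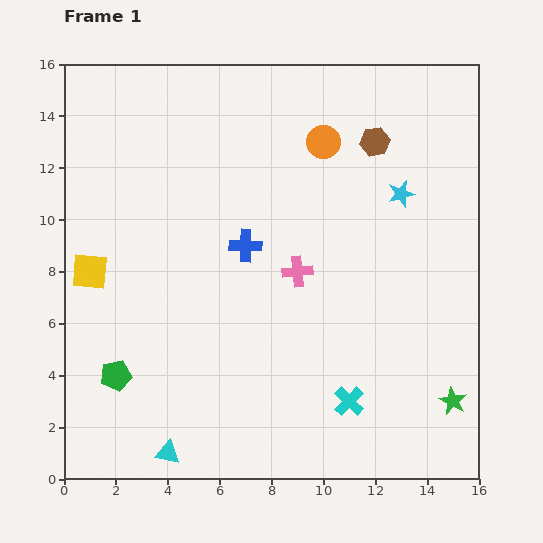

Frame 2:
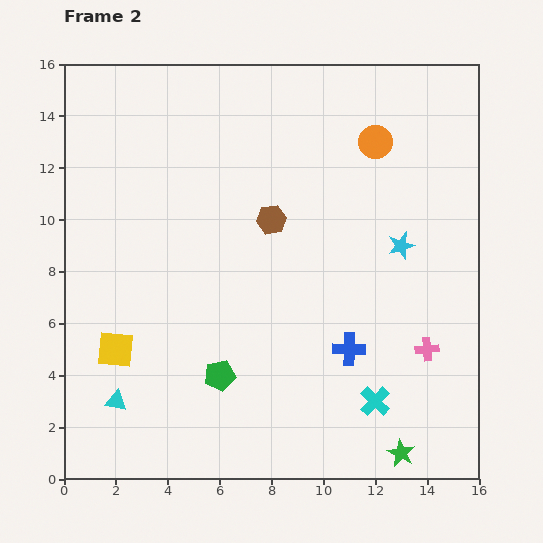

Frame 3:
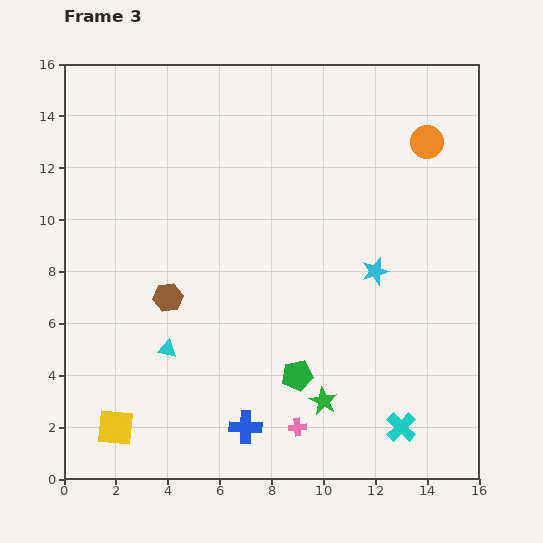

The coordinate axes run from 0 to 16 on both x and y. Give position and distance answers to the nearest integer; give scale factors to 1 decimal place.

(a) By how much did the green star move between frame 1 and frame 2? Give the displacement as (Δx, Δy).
(-2, -2)

The green star was at (15, 3) in frame 1 and (13, 1) in frame 2.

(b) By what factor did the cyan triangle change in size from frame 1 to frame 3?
0.7×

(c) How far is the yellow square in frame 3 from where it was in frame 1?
6

The yellow square moved from (1, 8) to (2, 2), a distance of √(1² + 6²) ≈ 6.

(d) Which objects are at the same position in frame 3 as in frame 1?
none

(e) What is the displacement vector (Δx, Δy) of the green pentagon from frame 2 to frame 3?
(3, 0)

The green pentagon was at (6, 4) in frame 2 and (9, 4) in frame 3.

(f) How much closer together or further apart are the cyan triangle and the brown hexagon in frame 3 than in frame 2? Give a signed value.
-7

Distance in frame 2: 9. Distance in frame 3: 2.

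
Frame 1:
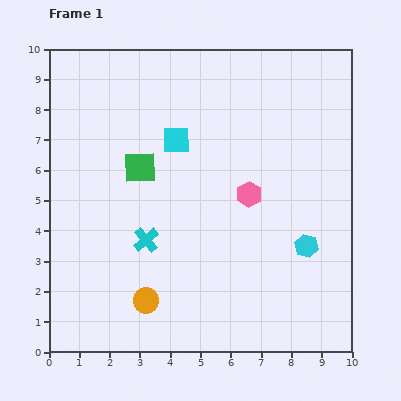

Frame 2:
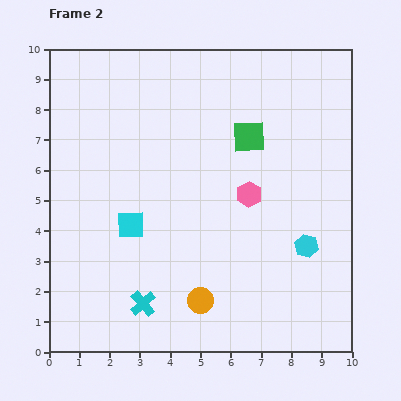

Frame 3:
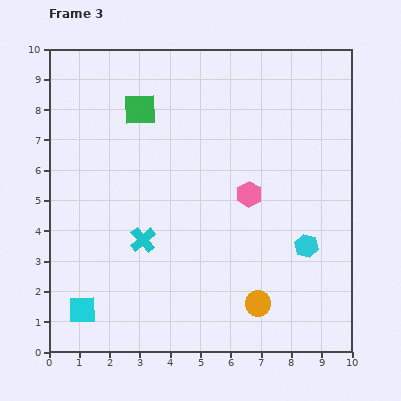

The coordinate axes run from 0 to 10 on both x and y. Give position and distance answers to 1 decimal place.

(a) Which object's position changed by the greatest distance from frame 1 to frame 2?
the green square

(moved 3.7; next 3.2)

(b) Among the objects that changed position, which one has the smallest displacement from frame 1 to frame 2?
the orange circle

(moved 1.8)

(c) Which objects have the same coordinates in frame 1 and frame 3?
the cyan hexagon, the pink hexagon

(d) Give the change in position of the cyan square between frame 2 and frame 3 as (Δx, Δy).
(-1.6, -2.8)

The cyan square was at (2.7, 4.2) in frame 2 and (1.1, 1.4) in frame 3.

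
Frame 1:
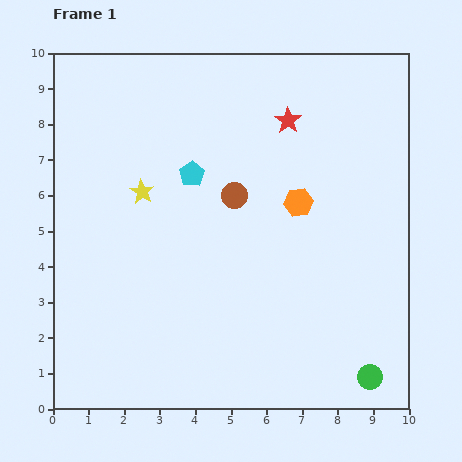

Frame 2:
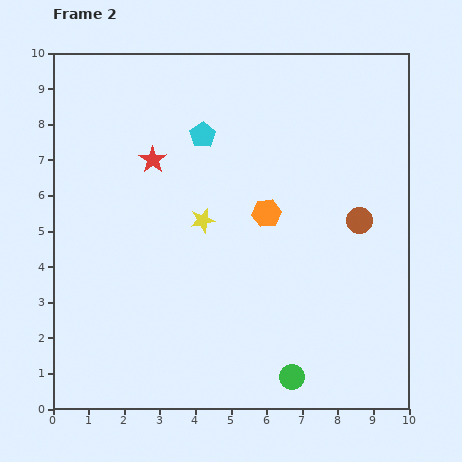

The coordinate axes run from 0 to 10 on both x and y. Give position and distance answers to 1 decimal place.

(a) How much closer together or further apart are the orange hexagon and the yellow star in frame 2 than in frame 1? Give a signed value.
-2.6

Distance in frame 1: 4.4. Distance in frame 2: 1.8.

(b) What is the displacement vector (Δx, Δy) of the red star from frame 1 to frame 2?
(-3.8, -1.1)

The red star was at (6.6, 8.1) in frame 1 and (2.8, 7.0) in frame 2.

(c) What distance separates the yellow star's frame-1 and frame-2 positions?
1.9

The yellow star moved from (2.5, 6.1) to (4.2, 5.3), a distance of √(1.7² + 0.8²) ≈ 1.9.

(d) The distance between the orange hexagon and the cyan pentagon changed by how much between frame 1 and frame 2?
-0.3

Distance in frame 1: 3.1. Distance in frame 2: 2.8.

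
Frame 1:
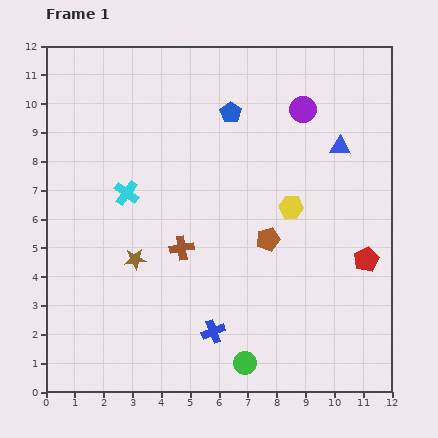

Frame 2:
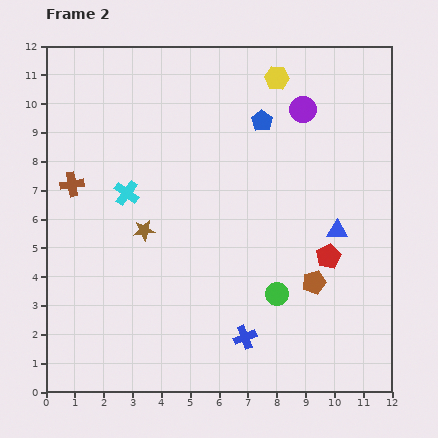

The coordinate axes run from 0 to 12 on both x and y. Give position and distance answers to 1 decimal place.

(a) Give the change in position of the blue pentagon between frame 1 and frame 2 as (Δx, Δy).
(1.1, -0.3)

The blue pentagon was at (6.4, 9.7) in frame 1 and (7.5, 9.4) in frame 2.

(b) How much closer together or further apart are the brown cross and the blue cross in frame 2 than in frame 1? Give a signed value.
+4.9

Distance in frame 1: 3.1. Distance in frame 2: 8.0.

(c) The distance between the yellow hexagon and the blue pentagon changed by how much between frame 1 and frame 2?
-2.3

Distance in frame 1: 3.9. Distance in frame 2: 1.6.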